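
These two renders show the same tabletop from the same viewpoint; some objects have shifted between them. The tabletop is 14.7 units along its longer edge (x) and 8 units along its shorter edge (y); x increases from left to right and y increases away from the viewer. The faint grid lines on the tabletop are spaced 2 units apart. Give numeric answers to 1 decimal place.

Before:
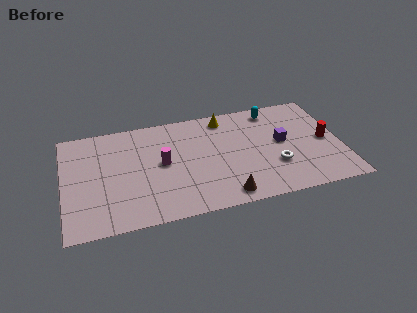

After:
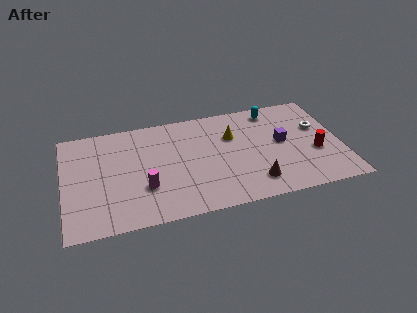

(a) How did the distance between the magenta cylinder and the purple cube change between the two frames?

+1.2

Before: roughly 6.4 units apart; after: 7.6. That's 1.2 units further apart.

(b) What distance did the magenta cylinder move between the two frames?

1.9

The magenta cylinder was near (5.2, 4.2) before and (4.2, 2.6) after, so it travelled √(1.0² + 1.6²) ≈ 1.9 units.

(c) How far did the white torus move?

3.5

The white torus moved from about (11.1, 2.6) to (13.6, 5.0), a distance of √(2.5² + 2.4²) ≈ 3.5.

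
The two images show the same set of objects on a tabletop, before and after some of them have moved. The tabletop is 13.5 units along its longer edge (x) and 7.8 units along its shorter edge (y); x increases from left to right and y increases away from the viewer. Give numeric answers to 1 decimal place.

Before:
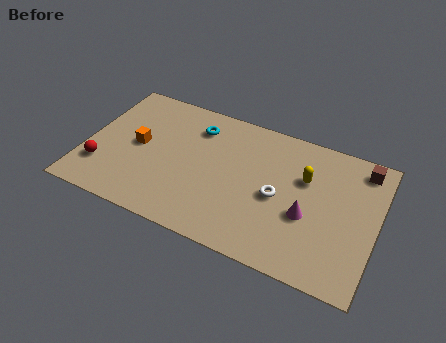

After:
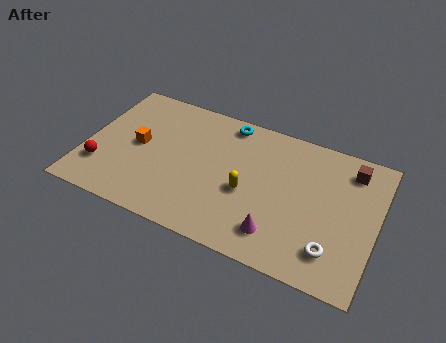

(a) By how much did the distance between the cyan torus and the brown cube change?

-1.9

The distance was about 7.7 in the first image and 5.8 in the second, so they moved 1.9 units closer together.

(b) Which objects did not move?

the red sphere and the orange cube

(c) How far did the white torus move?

3.3

The white torus moved from about (9.0, 3.6) to (11.7, 1.7), a distance of √(2.7² + 1.9²) ≈ 3.3.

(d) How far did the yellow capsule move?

3.1

The yellow capsule was near (10.1, 5.1) before and (7.6, 3.3) after, so it travelled √(2.5² + 1.8²) ≈ 3.1 units.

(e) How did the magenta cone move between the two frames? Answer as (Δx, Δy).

(-1.2, -1.5)

The magenta cone started near (10.4, 3.1) and ended near (9.2, 1.6).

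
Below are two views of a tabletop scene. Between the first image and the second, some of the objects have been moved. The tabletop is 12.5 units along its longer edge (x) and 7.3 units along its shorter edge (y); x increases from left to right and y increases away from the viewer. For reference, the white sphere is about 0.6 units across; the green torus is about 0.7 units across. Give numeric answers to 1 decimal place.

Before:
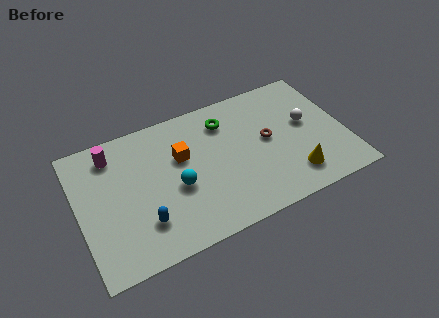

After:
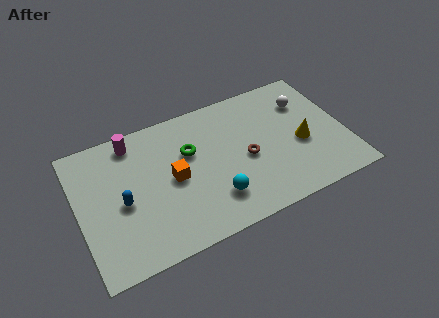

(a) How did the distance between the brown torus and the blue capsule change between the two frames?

-0.6

The distance was about 6.4 in the first image and 5.8 in the second, so they moved 0.6 units closer together.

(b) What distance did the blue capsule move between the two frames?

1.6

The blue capsule moved from about (2.8, 1.9) to (2.0, 3.3), a distance of √(0.8² + 1.4²) ≈ 1.6.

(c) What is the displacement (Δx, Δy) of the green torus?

(-1.8, -1.0)

The green torus was at about (7.1, 5.7) and moved to about (5.3, 4.7).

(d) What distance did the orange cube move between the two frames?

1.1

From (4.9, 4.6) to (4.4, 3.6), the orange cube covered √(0.5² + 1.0²) ≈ 1.1 units.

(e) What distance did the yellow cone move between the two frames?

1.7

The yellow cone was near (9.8, 1.5) before and (10.4, 3.1) after, so it travelled √(0.6² + 1.6²) ≈ 1.7 units.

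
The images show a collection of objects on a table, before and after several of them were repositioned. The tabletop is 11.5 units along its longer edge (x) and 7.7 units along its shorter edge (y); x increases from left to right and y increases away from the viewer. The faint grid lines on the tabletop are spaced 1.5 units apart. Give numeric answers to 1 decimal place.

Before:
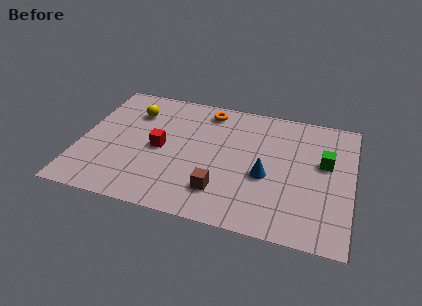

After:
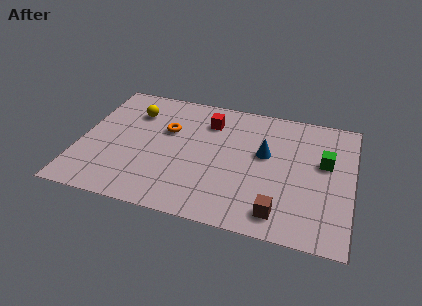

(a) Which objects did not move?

the green cube and the yellow sphere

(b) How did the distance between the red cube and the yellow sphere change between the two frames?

+0.8

The distance was about 2.4 in the first image and 3.2 in the second, so they moved 0.8 units further apart.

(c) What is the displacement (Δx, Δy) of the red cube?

(1.9, 2.2)

The red cube started near (3.4, 3.7) and ended near (5.3, 5.9).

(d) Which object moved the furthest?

the red cube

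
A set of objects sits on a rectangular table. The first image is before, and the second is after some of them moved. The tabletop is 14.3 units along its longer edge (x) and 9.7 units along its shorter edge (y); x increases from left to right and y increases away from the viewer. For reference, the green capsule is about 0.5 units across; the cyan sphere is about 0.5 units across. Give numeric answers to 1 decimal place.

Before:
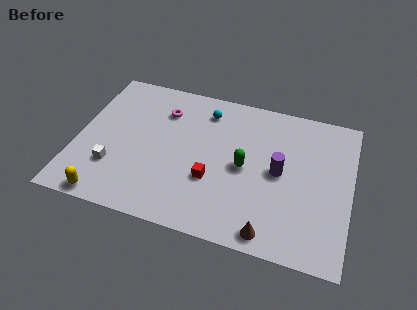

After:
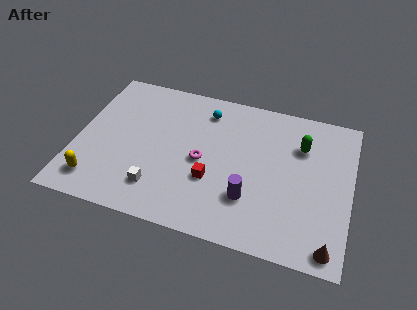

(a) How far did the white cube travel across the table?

2.5

From (2.1, 2.8) to (4.5, 2.1), the white cube covered √(2.4² + 0.7²) ≈ 2.5 units.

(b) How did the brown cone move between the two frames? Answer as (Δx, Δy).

(3.0, 0.0)

The brown cone was at about (10.4, 1.0) and moved to about (13.4, 1.0).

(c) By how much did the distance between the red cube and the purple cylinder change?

-1.6

The distance was about 3.7 in the first image and 2.1 in the second, so they moved 1.6 units closer together.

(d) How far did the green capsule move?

3.6

The green capsule moved from about (8.8, 4.7) to (11.6, 6.9), a distance of √(2.8² + 2.2²) ≈ 3.6.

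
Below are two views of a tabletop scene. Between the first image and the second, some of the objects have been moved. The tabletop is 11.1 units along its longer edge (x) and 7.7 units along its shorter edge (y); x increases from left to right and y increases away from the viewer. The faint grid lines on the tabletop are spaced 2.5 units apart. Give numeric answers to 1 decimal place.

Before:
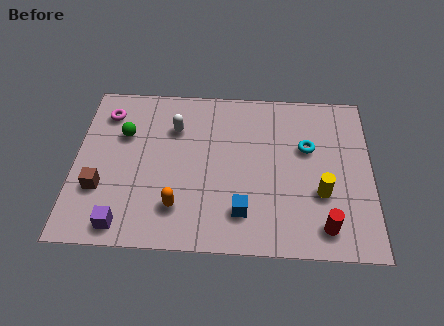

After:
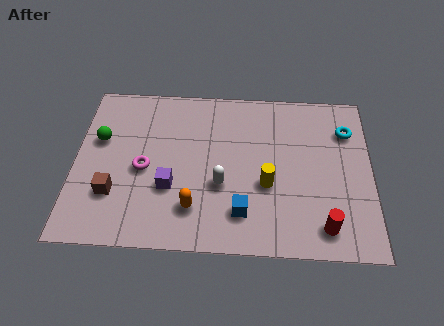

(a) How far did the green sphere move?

0.9

From (1.8, 5.1) to (0.9, 4.8), the green sphere covered √(0.9² + 0.3²) ≈ 0.9 units.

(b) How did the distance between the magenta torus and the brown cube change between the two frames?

-2.0

The distance was about 3.6 in the first image and 1.6 in the second, so they moved 2.0 units closer together.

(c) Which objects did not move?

the red cylinder and the blue cube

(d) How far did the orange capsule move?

0.6

From (3.9, 1.8) to (4.5, 1.8), the orange capsule covered √(0.6² + 0.0²) ≈ 0.6 units.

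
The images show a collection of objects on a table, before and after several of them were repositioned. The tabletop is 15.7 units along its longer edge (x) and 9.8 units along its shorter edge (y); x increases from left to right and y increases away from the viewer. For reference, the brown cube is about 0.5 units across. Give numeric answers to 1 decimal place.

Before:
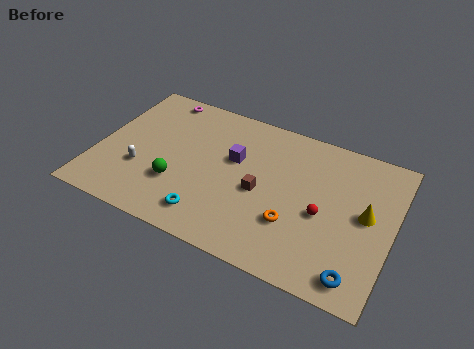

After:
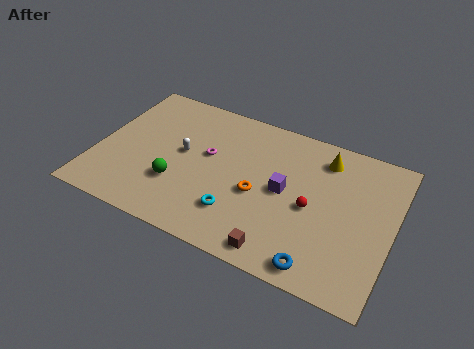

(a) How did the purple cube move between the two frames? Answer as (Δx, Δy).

(2.8, -1.0)

The purple cube started near (7.2, 6.0) and ended near (10.0, 5.0).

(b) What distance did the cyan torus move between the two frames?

1.6

The cyan torus moved from about (6.4, 1.7) to (7.8, 2.5), a distance of √(1.4² + 0.8²) ≈ 1.6.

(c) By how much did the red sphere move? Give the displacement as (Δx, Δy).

(-0.6, 0.2)

The red sphere was at about (12.1, 4.3) and moved to about (11.5, 4.5).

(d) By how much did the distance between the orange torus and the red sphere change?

+1.0

The distance was about 1.8 in the first image and 2.8 in the second, so they moved 1.0 units further apart.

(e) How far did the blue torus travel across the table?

1.9

The blue torus was near (14.2, 1.3) before and (12.3, 1.1) after, so it travelled √(1.9² + 0.2²) ≈ 1.9 units.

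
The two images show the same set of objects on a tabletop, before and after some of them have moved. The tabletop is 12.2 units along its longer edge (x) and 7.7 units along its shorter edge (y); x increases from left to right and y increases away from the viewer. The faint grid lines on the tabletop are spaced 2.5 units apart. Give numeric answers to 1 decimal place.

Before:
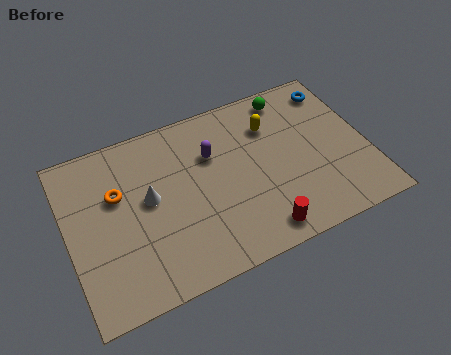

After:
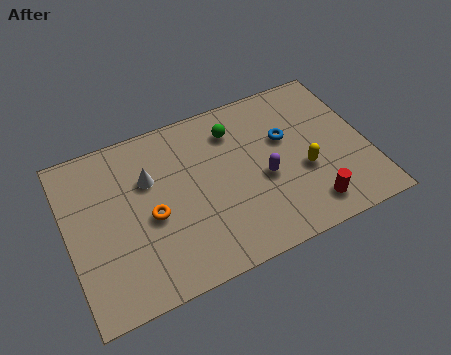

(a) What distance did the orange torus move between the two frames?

1.9

The orange torus was near (2.1, 4.9) before and (3.3, 3.4) after, so it travelled √(1.2² + 1.5²) ≈ 1.9 units.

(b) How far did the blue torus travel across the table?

2.8

From (11.3, 6.4) to (9.0, 4.8), the blue torus covered √(2.3² + 1.6²) ≈ 2.8 units.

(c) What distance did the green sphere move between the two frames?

2.5

From (9.4, 6.7) to (7.0, 6.0), the green sphere covered √(2.4² + 0.7²) ≈ 2.5 units.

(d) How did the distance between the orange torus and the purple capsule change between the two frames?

+0.7

The distance was about 3.9 in the first image and 4.6 in the second, so they moved 0.7 units further apart.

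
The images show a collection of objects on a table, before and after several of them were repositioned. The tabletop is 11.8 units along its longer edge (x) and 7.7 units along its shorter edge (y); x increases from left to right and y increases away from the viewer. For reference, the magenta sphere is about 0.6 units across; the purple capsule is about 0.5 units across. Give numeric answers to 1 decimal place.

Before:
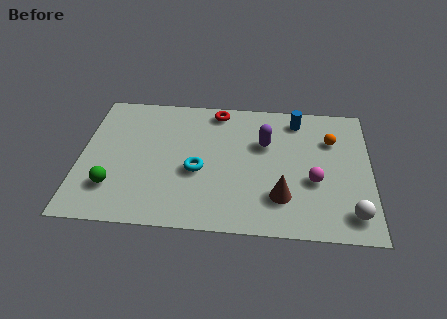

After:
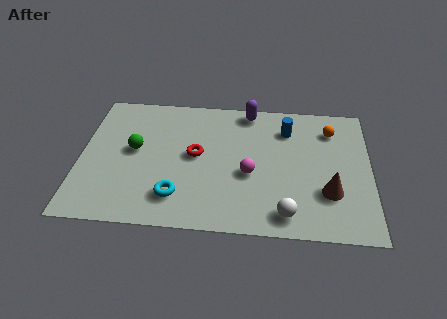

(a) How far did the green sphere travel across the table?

2.3

From (1.4, 2.0) to (2.2, 4.2), the green sphere covered √(0.8² + 2.2²) ≈ 2.3 units.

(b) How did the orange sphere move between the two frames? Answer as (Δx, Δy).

(0.0, 0.6)

The orange sphere was at about (10.2, 5.4) and moved to about (10.2, 6.0).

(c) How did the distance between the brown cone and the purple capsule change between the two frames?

+2.5

They were about 3.1 units apart before and 5.6 after — 2.5 units further apart.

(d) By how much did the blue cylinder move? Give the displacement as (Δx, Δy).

(-0.4, -0.6)

The blue cylinder was at about (8.8, 6.5) and moved to about (8.4, 5.9).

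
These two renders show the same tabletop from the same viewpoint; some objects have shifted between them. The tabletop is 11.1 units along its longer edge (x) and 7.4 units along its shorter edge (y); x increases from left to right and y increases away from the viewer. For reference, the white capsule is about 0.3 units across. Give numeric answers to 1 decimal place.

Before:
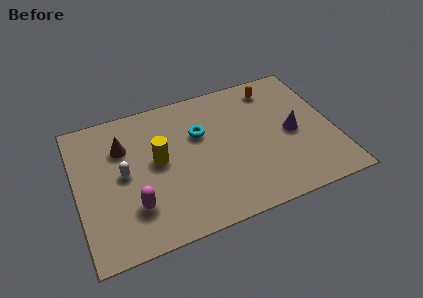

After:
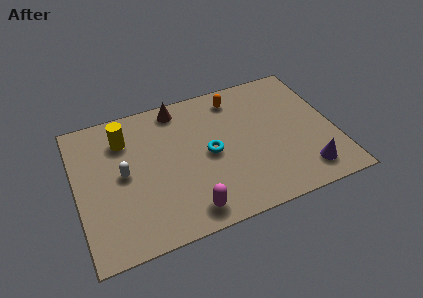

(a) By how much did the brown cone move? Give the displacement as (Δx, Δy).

(2.5, 1.3)

From the two frames, the brown cone sits at roughly (2.1, 5.2) before and (4.6, 6.5) after.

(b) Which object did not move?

the white capsule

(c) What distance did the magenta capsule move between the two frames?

2.4

The magenta capsule was near (2.3, 2.0) before and (4.5, 1.0) after, so it travelled √(2.2² + 1.0²) ≈ 2.4 units.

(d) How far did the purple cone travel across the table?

2.2

The purple cone moved from about (9.3, 3.5) to (9.6, 1.3), a distance of √(0.3² + 2.2²) ≈ 2.2.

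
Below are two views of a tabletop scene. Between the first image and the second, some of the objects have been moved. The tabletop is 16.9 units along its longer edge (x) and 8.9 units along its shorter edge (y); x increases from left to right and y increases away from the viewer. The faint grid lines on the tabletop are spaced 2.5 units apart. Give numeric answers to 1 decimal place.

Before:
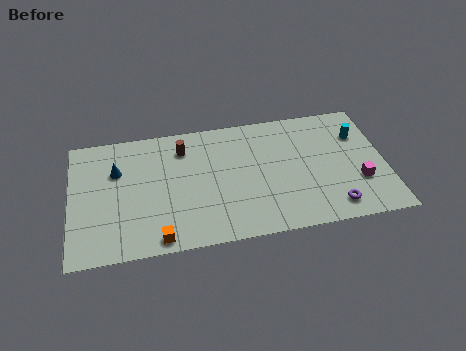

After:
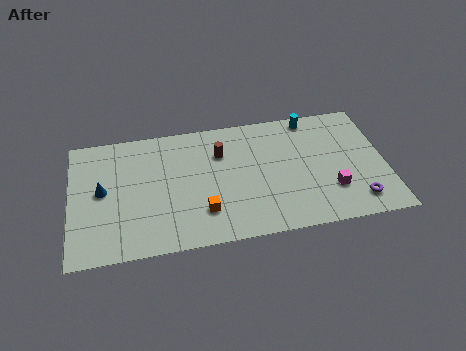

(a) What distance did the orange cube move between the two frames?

2.8

From (4.6, 0.9) to (7.0, 2.3), the orange cube covered √(2.4² + 1.4²) ≈ 2.8 units.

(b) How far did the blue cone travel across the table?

1.5

From (2.5, 6.0) to (1.7, 4.7), the blue cone covered √(0.8² + 1.3²) ≈ 1.5 units.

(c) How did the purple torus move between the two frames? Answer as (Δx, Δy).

(1.3, 0.2)

The purple torus was at about (13.9, 1.4) and moved to about (15.2, 1.6).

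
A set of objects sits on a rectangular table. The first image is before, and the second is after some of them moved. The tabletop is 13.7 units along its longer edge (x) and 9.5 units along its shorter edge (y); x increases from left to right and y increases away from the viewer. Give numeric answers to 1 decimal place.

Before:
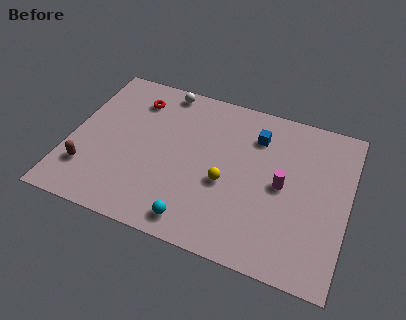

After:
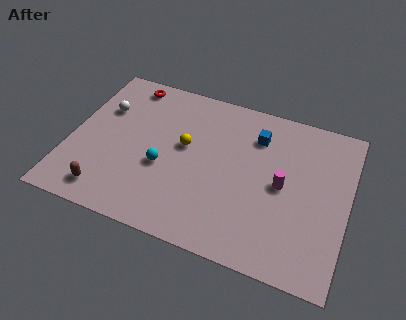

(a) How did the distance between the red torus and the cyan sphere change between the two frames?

-2.2

They were about 7.3 units apart before and 5.1 after — 2.2 units closer together.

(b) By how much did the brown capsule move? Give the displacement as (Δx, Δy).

(1.1, -1.0)

The brown capsule started near (1.1, 2.4) and ended near (2.2, 1.4).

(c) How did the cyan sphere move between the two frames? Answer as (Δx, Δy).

(-1.9, 2.6)

From the two frames, the cyan sphere sits at roughly (6.6, 1.2) before and (4.7, 3.8) after.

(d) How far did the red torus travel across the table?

1.0

From (2.9, 7.5) to (2.4, 8.4), the red torus covered √(0.5² + 0.9²) ≈ 1.0 units.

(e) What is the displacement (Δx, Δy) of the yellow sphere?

(-2.2, 1.5)

The yellow sphere was at about (7.8, 3.9) and moved to about (5.6, 5.4).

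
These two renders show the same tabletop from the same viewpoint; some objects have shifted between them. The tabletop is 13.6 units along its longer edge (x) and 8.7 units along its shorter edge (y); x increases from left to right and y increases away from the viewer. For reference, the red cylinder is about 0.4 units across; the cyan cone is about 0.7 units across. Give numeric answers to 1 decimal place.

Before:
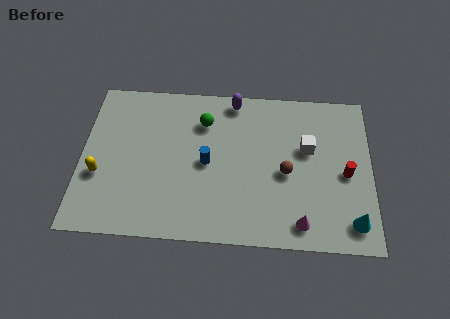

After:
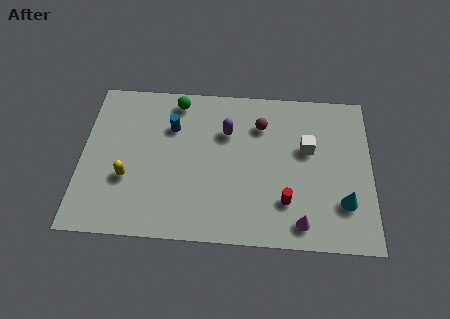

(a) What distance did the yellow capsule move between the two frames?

1.3

From (0.9, 3.2) to (2.2, 3.1), the yellow capsule covered √(1.3² + 0.1²) ≈ 1.3 units.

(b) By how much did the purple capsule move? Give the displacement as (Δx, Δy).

(-0.3, -1.8)

From the two frames, the purple capsule sits at roughly (7.1, 7.8) before and (6.8, 6.0) after.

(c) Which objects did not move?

the white cube and the magenta cone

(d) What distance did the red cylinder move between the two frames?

3.3

From (12.4, 4.0) to (9.6, 2.3), the red cylinder covered √(2.8² + 1.7²) ≈ 3.3 units.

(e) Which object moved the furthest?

the red cylinder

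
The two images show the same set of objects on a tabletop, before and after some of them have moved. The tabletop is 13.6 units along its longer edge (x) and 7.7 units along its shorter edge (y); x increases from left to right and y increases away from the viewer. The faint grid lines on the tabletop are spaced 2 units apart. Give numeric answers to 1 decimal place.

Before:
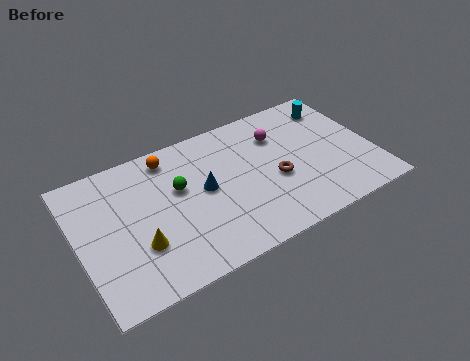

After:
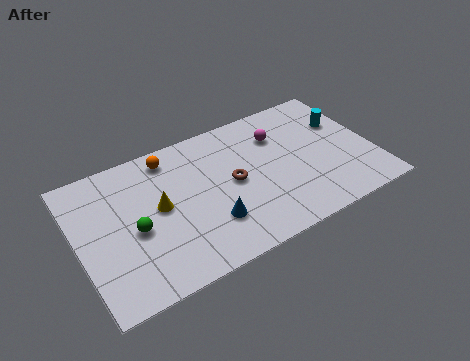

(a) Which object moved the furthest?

the green sphere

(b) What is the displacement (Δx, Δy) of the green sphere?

(-2.2, -1.3)

The green sphere was at about (4.7, 4.7) and moved to about (2.5, 3.4).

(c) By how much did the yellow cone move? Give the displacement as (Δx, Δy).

(1.1, 1.6)

The yellow cone was at about (2.6, 2.5) and moved to about (3.7, 4.1).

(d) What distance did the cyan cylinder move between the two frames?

1.1

From (12.3, 6.2) to (12.5, 5.1), the cyan cylinder covered √(0.2² + 1.1²) ≈ 1.1 units.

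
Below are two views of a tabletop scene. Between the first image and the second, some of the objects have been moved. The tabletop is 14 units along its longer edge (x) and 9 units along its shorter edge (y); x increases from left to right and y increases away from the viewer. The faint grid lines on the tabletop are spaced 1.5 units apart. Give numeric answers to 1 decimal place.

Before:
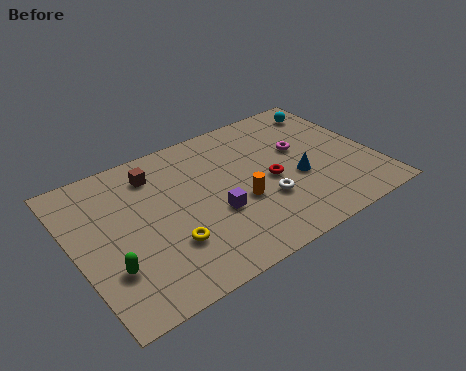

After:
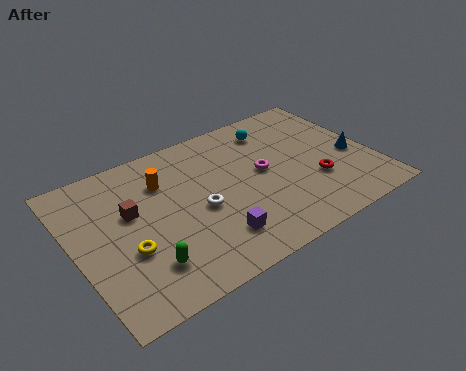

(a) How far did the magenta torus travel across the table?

2.0

The magenta torus was near (10.8, 5.4) before and (8.9, 4.8) after, so it travelled √(1.9² + 0.6²) ≈ 2.0 units.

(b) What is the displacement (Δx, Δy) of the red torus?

(2.0, -1.1)

From the two frames, the red torus sits at roughly (9.1, 4.1) before and (11.1, 3.0) after.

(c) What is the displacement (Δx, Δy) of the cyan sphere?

(-2.8, -0.2)

The cyan sphere started near (12.7, 7.5) and ended near (9.9, 7.3).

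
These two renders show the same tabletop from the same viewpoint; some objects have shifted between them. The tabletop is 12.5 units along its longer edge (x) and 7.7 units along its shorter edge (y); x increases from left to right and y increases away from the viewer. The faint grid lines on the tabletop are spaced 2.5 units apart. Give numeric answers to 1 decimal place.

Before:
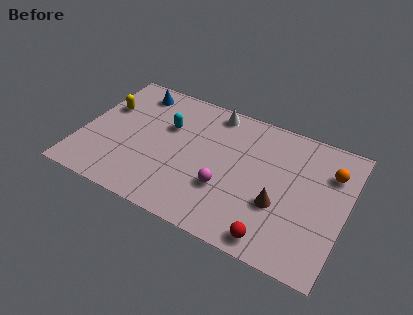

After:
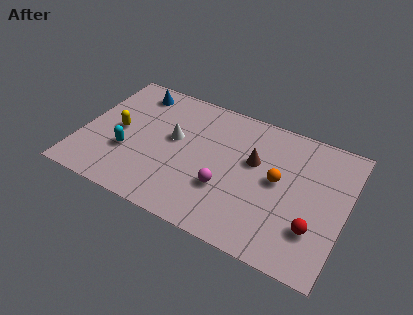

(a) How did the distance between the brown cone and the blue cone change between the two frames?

-2.0

The distance was about 8.3 in the first image and 6.3 in the second, so they moved 2.0 units closer together.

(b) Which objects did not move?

the blue cone and the magenta sphere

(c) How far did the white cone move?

2.9

From (5.9, 6.8) to (4.3, 4.4), the white cone covered √(1.6² + 2.4²) ≈ 2.9 units.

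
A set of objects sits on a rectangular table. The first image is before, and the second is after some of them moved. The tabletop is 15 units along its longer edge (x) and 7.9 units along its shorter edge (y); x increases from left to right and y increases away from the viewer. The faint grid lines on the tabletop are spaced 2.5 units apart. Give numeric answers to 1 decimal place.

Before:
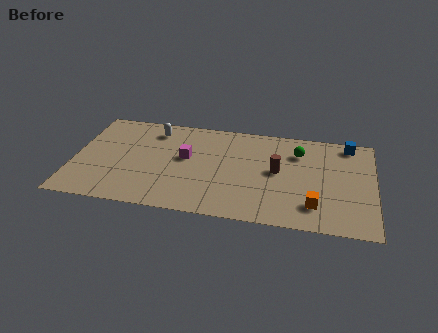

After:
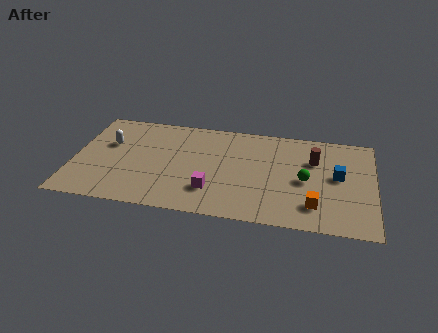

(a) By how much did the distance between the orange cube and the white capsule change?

+1.4

Before: roughly 9.5 units apart; after: 10.9. That's 1.4 units further apart.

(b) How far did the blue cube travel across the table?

2.7

The blue cube moved from about (13.7, 7.0) to (13.2, 4.3), a distance of √(0.5² + 2.7²) ≈ 2.7.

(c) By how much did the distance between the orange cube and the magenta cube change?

-1.9

They were about 7.0 units apart before and 5.1 after — 1.9 units closer together.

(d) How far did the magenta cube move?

2.8

From (5.6, 4.5) to (7.0, 2.1), the magenta cube covered √(1.4² + 2.4²) ≈ 2.8 units.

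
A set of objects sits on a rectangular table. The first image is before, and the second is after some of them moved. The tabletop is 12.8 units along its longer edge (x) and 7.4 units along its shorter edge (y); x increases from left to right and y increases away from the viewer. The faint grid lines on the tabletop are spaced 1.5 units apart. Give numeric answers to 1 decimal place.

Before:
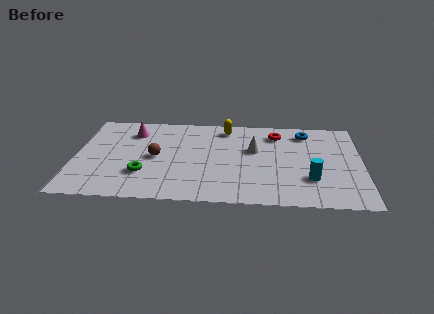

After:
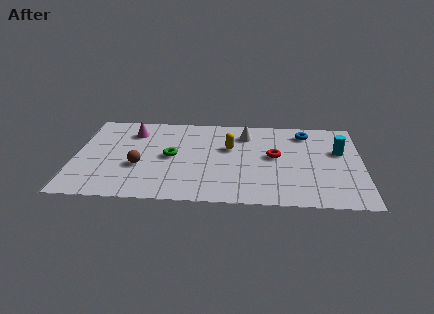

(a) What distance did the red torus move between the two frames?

1.9

The red torus was near (9.0, 5.9) before and (8.9, 4.0) after, so it travelled √(0.1² + 1.9²) ≈ 1.9 units.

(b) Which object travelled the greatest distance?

the cyan cylinder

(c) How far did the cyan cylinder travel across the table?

2.7

From (10.5, 2.2) to (11.8, 4.6), the cyan cylinder covered √(1.3² + 2.4²) ≈ 2.7 units.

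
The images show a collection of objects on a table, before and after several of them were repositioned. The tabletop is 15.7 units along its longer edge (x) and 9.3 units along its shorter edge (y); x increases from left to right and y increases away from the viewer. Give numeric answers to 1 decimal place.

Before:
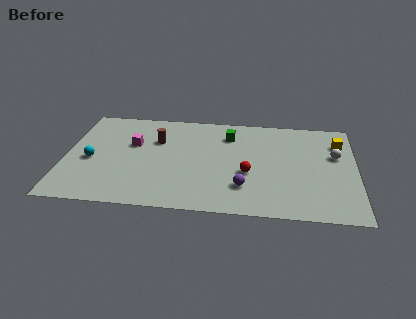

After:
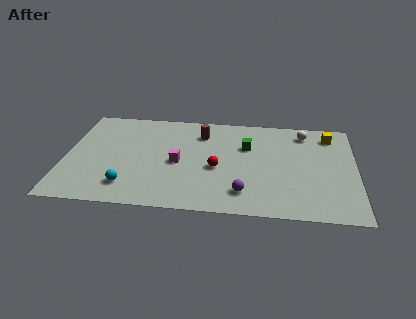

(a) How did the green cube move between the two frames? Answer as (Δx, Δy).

(1.0, -1.0)

From the two frames, the green cube sits at roughly (8.8, 7.2) before and (9.8, 6.2) after.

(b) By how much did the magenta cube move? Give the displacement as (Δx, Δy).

(2.5, -1.5)

The magenta cube started near (3.6, 5.8) and ended near (6.1, 4.3).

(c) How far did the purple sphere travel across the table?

0.5

The purple sphere was near (9.7, 2.4) before and (9.7, 1.9) after, so it travelled √(0.0² + 0.5²) ≈ 0.5 units.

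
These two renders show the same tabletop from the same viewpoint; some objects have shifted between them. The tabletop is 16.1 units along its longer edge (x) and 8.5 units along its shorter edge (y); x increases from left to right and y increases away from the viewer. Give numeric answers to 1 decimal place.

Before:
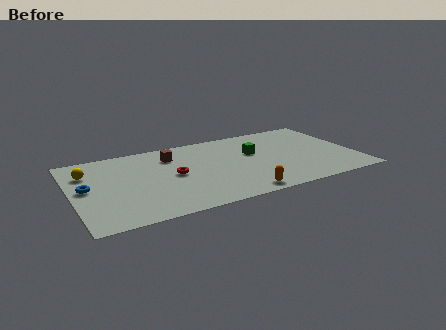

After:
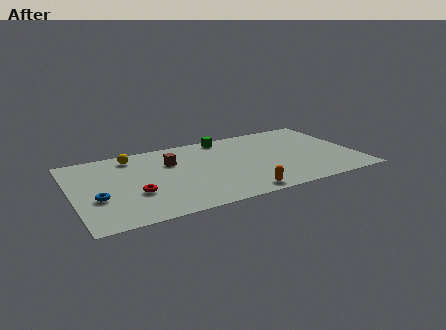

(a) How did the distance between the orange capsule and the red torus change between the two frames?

+1.3

They were about 4.8 units apart before and 6.1 after — 1.3 units further apart.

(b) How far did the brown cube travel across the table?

0.7

From (5.8, 6.5) to (5.7, 5.8), the brown cube covered √(0.1² + 0.7²) ≈ 0.7 units.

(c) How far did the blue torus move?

1.4

The blue torus was near (0.8, 4.5) before and (1.3, 3.2) after, so it travelled √(0.5² + 1.3²) ≈ 1.4 units.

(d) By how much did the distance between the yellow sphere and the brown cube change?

-2.3

Before: roughly 4.8 units apart; after: 2.5. That's 2.3 units closer together.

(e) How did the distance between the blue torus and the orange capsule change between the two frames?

-0.9

Before: roughly 9.0 units apart; after: 8.1. That's 0.9 units closer together.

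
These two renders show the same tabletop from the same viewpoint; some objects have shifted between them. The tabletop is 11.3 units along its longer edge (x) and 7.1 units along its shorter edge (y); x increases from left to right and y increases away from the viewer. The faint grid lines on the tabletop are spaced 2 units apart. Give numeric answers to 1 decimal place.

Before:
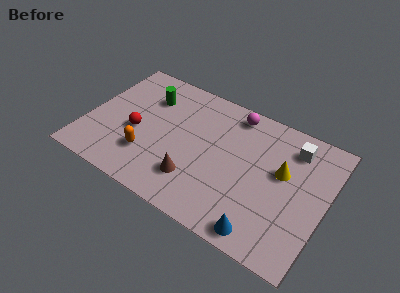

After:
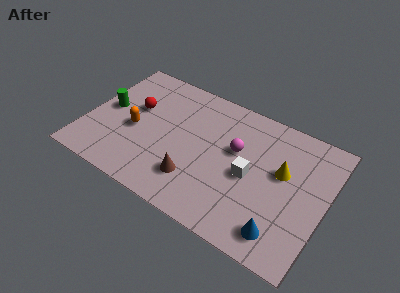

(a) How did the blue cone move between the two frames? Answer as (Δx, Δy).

(0.8, 0.4)

The blue cone was at about (8.8, 0.8) and moved to about (9.6, 1.2).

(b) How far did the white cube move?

2.9

The white cube was near (9.5, 5.7) before and (7.8, 3.3) after, so it travelled √(1.7² + 2.4²) ≈ 2.9 units.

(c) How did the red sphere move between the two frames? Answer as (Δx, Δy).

(-0.3, 1.3)

From the two frames, the red sphere sits at roughly (2.4, 3.0) before and (2.1, 4.3) after.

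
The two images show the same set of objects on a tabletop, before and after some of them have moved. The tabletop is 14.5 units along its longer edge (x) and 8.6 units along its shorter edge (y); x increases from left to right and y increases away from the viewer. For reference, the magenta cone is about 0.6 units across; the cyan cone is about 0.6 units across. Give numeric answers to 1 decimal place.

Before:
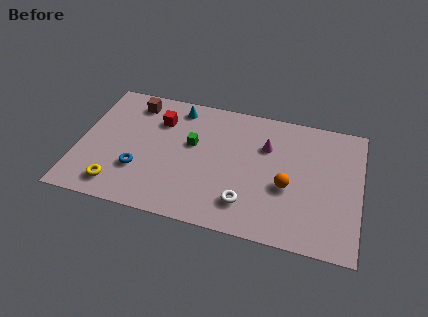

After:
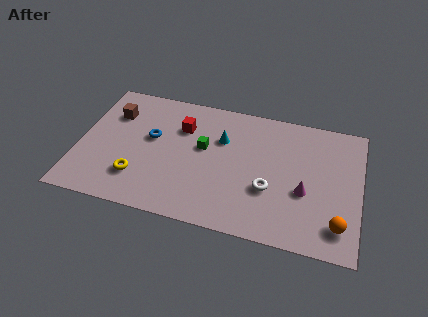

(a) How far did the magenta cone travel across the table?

3.3

The magenta cone moved from about (9.6, 5.9) to (11.7, 3.4), a distance of √(2.1² + 2.5²) ≈ 3.3.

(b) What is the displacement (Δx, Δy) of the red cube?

(1.2, -0.2)

From the two frames, the red cube sits at roughly (4.0, 6.3) before and (5.2, 6.1) after.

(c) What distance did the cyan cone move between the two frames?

2.9

The cyan cone was near (4.9, 7.4) before and (7.3, 5.8) after, so it travelled √(2.4² + 1.6²) ≈ 2.9 units.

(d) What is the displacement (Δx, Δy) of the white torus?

(1.1, 1.2)

The white torus started near (8.8, 1.9) and ended near (9.9, 3.1).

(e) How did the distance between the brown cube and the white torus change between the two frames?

+0.7

The distance was about 8.2 in the first image and 8.9 in the second, so they moved 0.7 units further apart.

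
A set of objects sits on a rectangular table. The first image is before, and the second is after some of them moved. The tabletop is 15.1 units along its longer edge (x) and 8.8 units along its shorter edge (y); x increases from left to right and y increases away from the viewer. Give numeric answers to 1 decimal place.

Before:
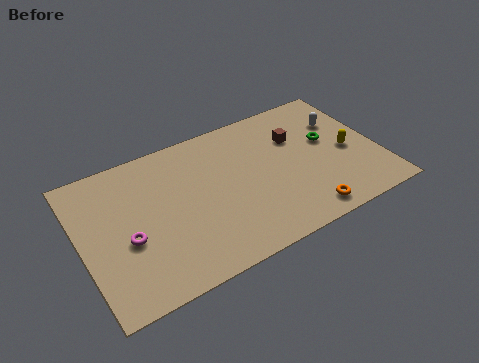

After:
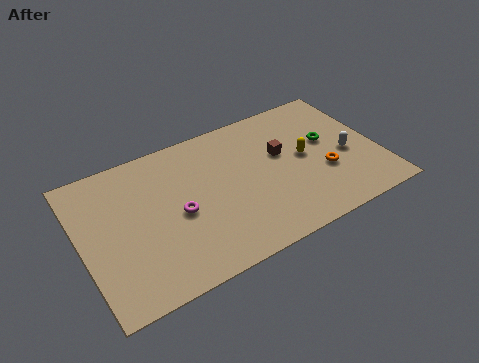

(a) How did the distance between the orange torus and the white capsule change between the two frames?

-4.3

The distance was about 5.7 in the first image and 1.4 in the second, so they moved 4.3 units closer together.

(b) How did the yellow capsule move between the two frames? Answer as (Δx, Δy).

(-2.2, 0.6)

The yellow capsule was at about (13.6, 4.0) and moved to about (11.4, 4.6).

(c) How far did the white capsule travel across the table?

2.3

From (13.6, 6.1) to (13.5, 3.8), the white capsule covered √(0.1² + 2.3²) ≈ 2.3 units.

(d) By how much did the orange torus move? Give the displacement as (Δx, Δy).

(1.4, 2.1)

The orange torus started near (10.8, 1.1) and ended near (12.2, 3.2).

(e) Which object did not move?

the green torus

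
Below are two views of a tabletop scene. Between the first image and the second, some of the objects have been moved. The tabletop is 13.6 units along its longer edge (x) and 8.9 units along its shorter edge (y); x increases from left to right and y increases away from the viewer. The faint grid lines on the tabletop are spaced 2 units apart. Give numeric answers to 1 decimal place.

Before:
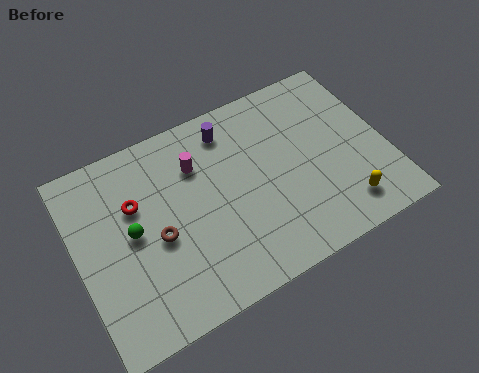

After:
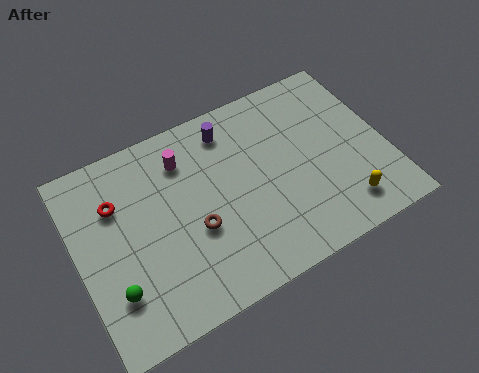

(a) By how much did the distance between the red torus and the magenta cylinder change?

+0.3

The distance was about 2.9 in the first image and 3.2 in the second, so they moved 0.3 units further apart.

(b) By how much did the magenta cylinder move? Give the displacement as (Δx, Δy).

(-0.5, 0.5)

The magenta cylinder started near (5.5, 6.4) and ended near (5.0, 6.9).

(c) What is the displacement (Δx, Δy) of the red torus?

(-0.8, 0.4)

From the two frames, the red torus sits at roughly (2.7, 5.8) before and (1.9, 6.2) after.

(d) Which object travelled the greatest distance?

the green sphere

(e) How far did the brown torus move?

1.6

The brown torus moved from about (3.4, 3.9) to (5.0, 3.5), a distance of √(1.6² + 0.4²) ≈ 1.6.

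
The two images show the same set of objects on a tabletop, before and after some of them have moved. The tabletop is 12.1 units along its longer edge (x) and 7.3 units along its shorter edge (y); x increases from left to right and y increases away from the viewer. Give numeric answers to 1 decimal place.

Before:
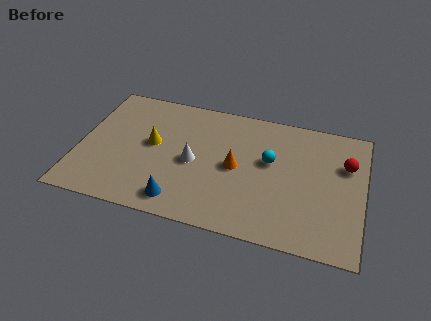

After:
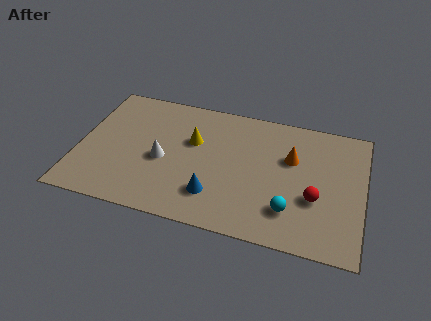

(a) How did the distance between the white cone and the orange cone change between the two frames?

+3.8

Before: roughly 1.8 units apart; after: 5.6. That's 3.8 units further apart.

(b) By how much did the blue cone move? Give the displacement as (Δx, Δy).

(1.4, 0.7)

The blue cone started near (4.5, 1.1) and ended near (5.9, 1.8).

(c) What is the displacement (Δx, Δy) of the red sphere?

(-1.2, -2.2)

The red sphere started near (11.3, 4.9) and ended near (10.1, 2.7).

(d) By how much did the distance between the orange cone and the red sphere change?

-2.5

They were about 4.8 units apart before and 2.3 after — 2.5 units closer together.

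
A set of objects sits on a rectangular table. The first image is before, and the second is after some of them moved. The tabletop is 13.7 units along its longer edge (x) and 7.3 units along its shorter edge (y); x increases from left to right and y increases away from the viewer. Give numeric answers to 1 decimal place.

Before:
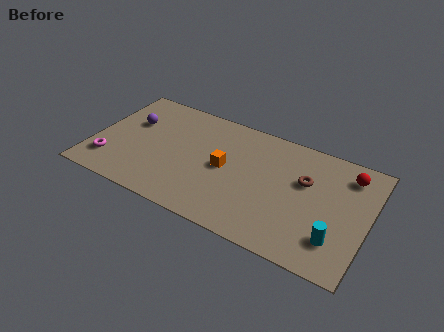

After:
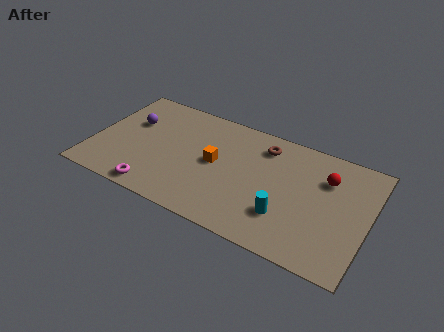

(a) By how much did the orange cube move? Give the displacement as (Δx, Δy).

(-0.5, 0.1)

The orange cube started near (6.6, 3.7) and ended near (6.1, 3.8).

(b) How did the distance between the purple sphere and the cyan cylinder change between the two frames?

-2.5

They were about 11.0 units apart before and 8.5 after — 2.5 units closer together.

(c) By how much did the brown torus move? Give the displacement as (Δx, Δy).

(-2.2, 1.3)

From the two frames, the brown torus sits at roughly (10.5, 4.6) before and (8.3, 5.9) after.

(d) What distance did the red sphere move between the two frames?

1.2

The red sphere was near (12.5, 5.9) before and (11.5, 5.2) after, so it travelled √(1.0² + 0.7²) ≈ 1.2 units.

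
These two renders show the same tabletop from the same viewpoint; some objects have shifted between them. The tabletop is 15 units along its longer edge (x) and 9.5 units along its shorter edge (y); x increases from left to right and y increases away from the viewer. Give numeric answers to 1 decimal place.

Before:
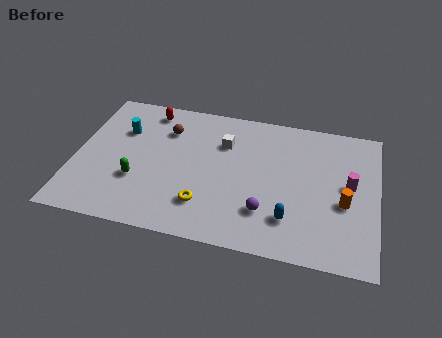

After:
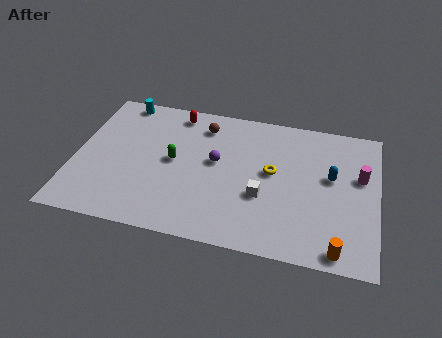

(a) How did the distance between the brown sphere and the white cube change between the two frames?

+2.4

The distance was about 2.9 in the first image and 5.3 in the second, so they moved 2.4 units further apart.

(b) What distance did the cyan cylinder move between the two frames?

2.1

The cyan cylinder was near (2.2, 6.5) before and (2.0, 8.6) after, so it travelled √(0.2² + 2.1²) ≈ 2.1 units.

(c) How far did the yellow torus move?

4.3

From (6.6, 2.3) to (9.8, 5.2), the yellow torus covered √(3.2² + 2.9²) ≈ 4.3 units.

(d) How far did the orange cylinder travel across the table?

3.0

The orange cylinder was near (13.4, 3.9) before and (13.2, 0.9) after, so it travelled √(0.2² + 3.0²) ≈ 3.0 units.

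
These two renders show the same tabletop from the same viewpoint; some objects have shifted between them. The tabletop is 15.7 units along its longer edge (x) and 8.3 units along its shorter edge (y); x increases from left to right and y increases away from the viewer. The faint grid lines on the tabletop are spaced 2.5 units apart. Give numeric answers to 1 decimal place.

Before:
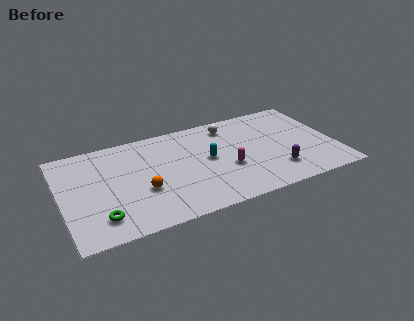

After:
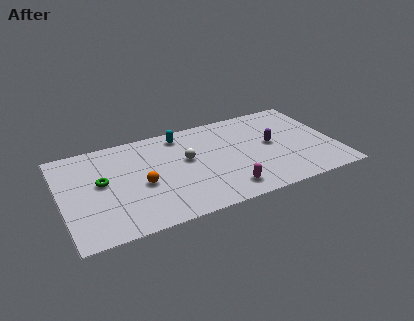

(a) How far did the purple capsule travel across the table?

2.4

The purple capsule moved from about (12.1, 2.0) to (12.1, 4.4), a distance of √(0.0² + 2.4²) ≈ 2.4.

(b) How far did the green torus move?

2.9

From (2.0, 1.7) to (2.3, 4.6), the green torus covered √(0.3² + 2.9²) ≈ 2.9 units.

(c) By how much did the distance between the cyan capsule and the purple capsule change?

+1.3

They were about 4.4 units apart before and 5.7 after — 1.3 units further apart.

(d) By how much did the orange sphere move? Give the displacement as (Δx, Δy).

(0.0, 0.5)

The orange sphere was at about (4.5, 3.1) and moved to about (4.5, 3.6).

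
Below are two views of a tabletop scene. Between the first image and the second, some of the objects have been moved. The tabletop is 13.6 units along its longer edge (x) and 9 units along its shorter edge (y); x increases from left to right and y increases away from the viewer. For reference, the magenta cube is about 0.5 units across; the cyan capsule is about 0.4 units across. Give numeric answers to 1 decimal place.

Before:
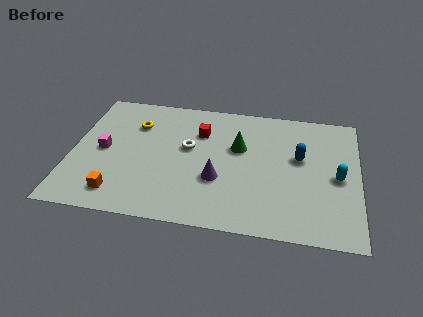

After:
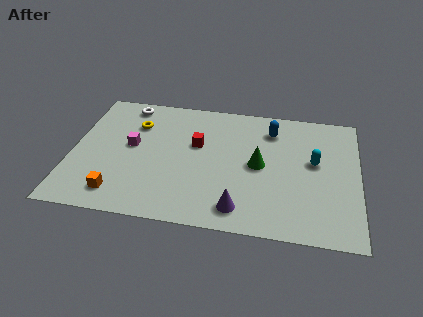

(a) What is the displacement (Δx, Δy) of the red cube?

(-0.1, -0.9)

The red cube was at about (6.0, 6.4) and moved to about (5.9, 5.5).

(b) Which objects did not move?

the yellow torus and the orange cube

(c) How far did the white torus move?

4.1

From (5.5, 5.2) to (2.4, 7.9), the white torus covered √(3.1² + 2.7²) ≈ 4.1 units.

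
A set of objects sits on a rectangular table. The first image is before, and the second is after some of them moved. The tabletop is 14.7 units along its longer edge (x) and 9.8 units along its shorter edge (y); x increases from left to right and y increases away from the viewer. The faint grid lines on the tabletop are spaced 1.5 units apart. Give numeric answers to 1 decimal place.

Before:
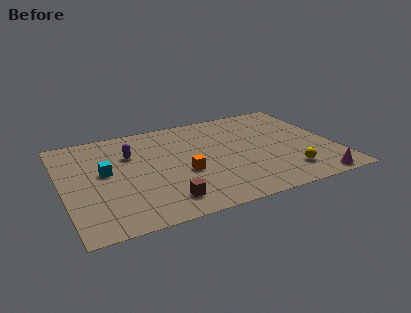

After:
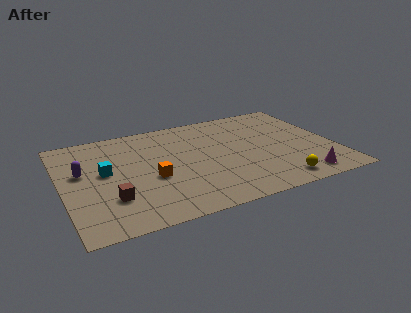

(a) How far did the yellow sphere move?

0.9

The yellow sphere was near (11.8, 2.0) before and (11.2, 1.3) after, so it travelled √(0.6² + 0.7²) ≈ 0.9 units.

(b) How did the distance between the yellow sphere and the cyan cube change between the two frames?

-0.3

Before: roughly 10.1 units apart; after: 9.8. That's 0.3 units closer together.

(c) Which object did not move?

the cyan cube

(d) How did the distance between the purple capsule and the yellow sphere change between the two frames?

+1.8

They were about 9.3 units apart before and 11.1 after — 1.8 units further apart.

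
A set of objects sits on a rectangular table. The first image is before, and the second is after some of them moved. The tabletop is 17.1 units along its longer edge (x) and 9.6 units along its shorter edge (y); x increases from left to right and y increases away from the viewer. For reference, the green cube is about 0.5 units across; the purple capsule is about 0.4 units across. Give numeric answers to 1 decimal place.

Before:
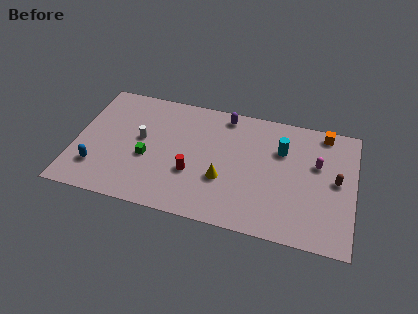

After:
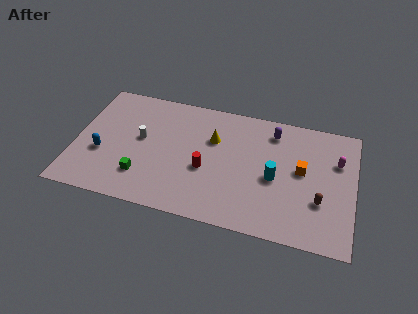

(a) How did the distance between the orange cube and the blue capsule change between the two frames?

-2.6

They were about 14.9 units apart before and 12.3 after — 2.6 units closer together.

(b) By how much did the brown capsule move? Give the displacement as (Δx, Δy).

(-0.9, -1.8)

From the two frames, the brown capsule sits at roughly (16.0, 5.0) before and (15.1, 3.2) after.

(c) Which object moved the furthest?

the orange cube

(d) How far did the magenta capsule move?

1.3

From (14.8, 6.0) to (16.0, 6.5), the magenta capsule covered √(1.2² + 0.5²) ≈ 1.3 units.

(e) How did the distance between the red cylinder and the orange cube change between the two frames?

-3.4

They were about 9.4 units apart before and 6.0 after — 3.4 units closer together.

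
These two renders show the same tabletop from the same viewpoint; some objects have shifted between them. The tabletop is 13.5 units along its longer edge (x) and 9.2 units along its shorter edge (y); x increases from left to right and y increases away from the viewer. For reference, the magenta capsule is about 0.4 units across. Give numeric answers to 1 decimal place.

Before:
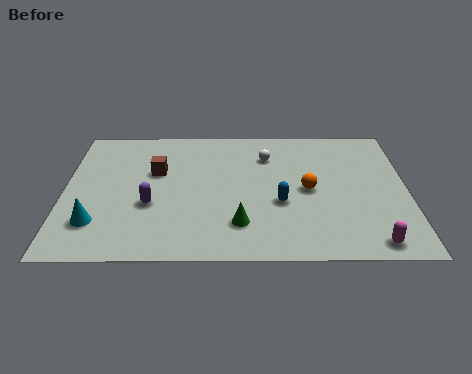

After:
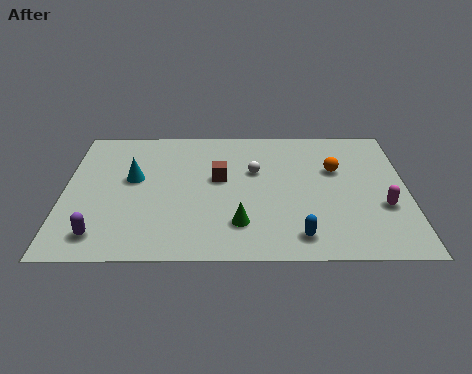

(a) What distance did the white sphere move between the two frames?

1.2

The white sphere was near (8.0, 6.9) before and (7.5, 5.8) after, so it travelled √(0.5² + 1.1²) ≈ 1.2 units.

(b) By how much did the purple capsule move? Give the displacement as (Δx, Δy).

(-1.9, -2.0)

The purple capsule started near (3.4, 3.5) and ended near (1.5, 1.5).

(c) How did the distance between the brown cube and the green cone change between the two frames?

-1.7

The distance was about 4.9 in the first image and 3.2 in the second, so they moved 1.7 units closer together.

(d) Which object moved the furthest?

the cyan cone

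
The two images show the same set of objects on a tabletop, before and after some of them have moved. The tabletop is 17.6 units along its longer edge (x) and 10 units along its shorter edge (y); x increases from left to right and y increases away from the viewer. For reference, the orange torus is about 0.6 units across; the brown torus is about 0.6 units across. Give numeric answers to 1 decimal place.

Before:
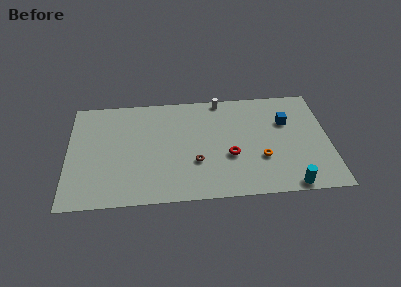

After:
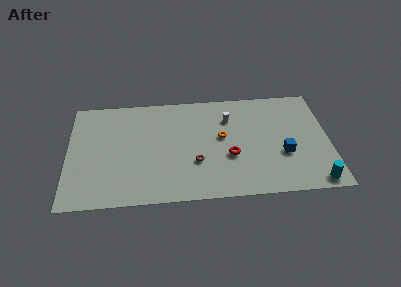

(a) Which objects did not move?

the brown torus and the red torus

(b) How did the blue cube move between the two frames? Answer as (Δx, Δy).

(-0.3, -3.0)

The blue cube started near (14.8, 6.7) and ended near (14.5, 3.7).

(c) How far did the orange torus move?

3.4

The orange torus moved from about (13.0, 3.4) to (10.4, 5.6), a distance of √(2.6² + 2.2²) ≈ 3.4.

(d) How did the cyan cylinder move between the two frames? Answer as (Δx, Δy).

(1.7, 0.2)

From the two frames, the cyan cylinder sits at roughly (14.8, 0.8) before and (16.5, 1.0) after.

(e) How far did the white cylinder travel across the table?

2.0

The white cylinder was near (10.4, 9.2) before and (10.9, 7.3) after, so it travelled √(0.5² + 1.9²) ≈ 2.0 units.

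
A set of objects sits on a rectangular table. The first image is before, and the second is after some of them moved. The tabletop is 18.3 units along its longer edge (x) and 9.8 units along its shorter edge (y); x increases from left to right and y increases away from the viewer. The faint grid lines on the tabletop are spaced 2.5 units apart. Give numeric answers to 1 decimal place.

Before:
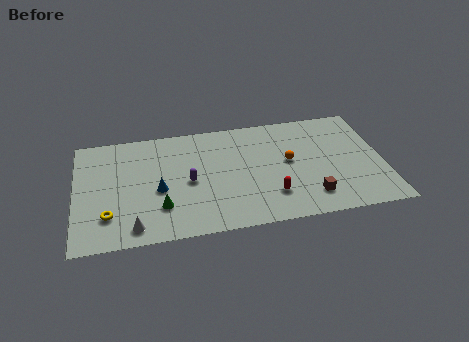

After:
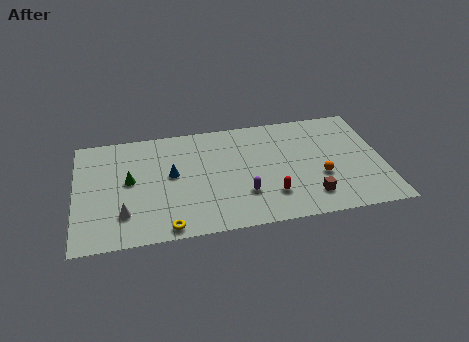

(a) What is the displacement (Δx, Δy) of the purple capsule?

(3.2, -1.7)

The purple capsule started near (6.7, 4.6) and ended near (9.9, 2.9).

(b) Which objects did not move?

the brown cube and the red capsule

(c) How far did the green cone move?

3.2

The green cone was near (5.0, 2.7) before and (3.2, 5.3) after, so it travelled √(1.8² + 2.6²) ≈ 3.2 units.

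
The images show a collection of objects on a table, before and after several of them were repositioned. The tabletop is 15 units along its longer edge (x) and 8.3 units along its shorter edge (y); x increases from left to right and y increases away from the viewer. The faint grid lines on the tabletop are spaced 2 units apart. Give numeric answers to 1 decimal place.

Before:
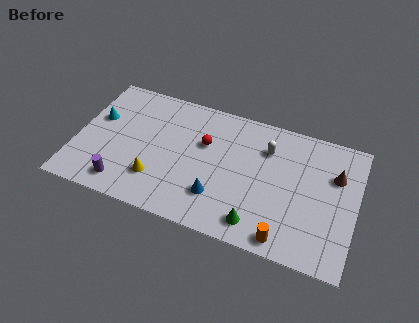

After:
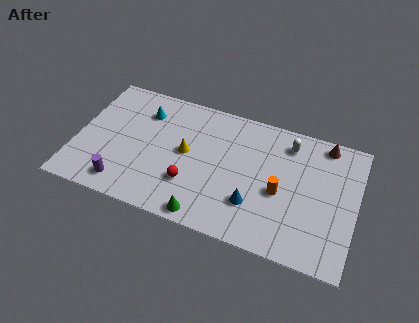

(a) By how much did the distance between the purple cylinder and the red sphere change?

-2.0

Before: roughly 5.7 units apart; after: 3.7. That's 2.0 units closer together.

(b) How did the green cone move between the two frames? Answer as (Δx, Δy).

(-2.7, -0.5)

From the two frames, the green cone sits at roughly (10.0, 1.3) before and (7.3, 0.8) after.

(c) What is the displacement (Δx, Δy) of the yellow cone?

(1.4, 2.2)

The yellow cone was at about (4.5, 2.2) and moved to about (5.9, 4.4).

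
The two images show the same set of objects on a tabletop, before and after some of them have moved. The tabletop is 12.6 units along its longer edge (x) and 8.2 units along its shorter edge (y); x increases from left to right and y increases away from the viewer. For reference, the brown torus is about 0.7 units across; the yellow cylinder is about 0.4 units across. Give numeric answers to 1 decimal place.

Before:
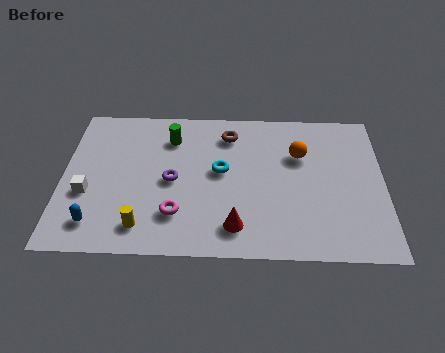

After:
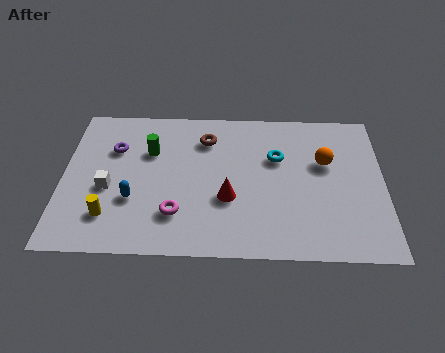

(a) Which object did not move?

the magenta torus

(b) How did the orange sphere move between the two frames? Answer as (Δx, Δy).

(1.0, -0.4)

The orange sphere started near (9.3, 5.5) and ended near (10.3, 5.1).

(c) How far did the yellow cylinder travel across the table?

1.4

From (3.2, 1.4) to (1.9, 1.9), the yellow cylinder covered √(1.3² + 0.5²) ≈ 1.4 units.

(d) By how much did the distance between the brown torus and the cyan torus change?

+0.9

Before: roughly 2.1 units apart; after: 3.0. That's 0.9 units further apart.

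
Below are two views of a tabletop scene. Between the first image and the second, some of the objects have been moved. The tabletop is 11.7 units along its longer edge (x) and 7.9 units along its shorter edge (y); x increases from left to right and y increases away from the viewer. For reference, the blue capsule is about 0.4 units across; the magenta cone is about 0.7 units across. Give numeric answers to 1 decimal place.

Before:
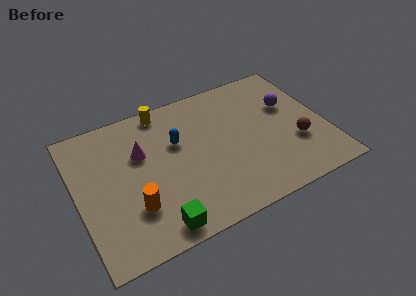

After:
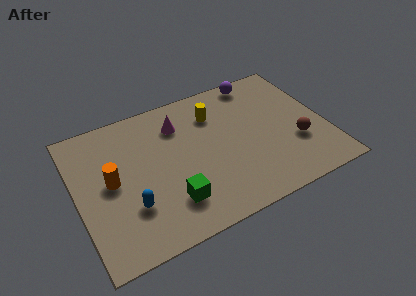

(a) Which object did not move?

the brown sphere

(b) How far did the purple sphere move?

2.4

The purple sphere was near (10.2, 5.0) before and (9.0, 7.1) after, so it travelled √(1.2² + 2.1²) ≈ 2.4 units.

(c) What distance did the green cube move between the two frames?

1.3

The green cube moved from about (3.3, 0.9) to (4.1, 1.9), a distance of √(0.8² + 1.0²) ≈ 1.3.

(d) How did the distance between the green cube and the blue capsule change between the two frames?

-2.5

They were about 4.4 units apart before and 1.9 after — 2.5 units closer together.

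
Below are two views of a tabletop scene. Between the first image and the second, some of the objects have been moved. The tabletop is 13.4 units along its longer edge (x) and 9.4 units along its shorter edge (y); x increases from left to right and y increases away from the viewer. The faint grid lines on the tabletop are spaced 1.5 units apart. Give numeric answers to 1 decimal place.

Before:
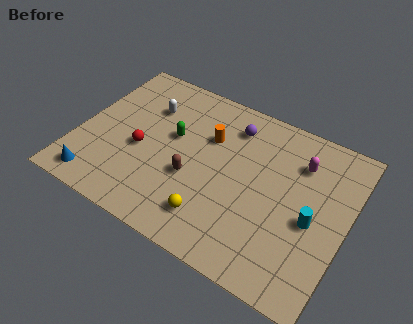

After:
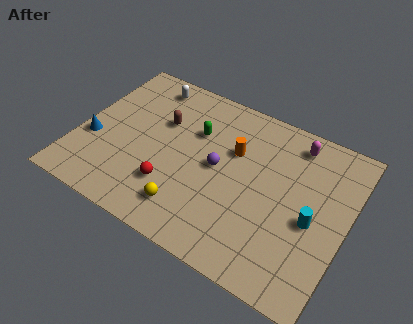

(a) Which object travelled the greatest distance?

the brown capsule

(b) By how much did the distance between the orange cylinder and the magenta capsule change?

-1.2

They were about 4.6 units apart before and 3.4 after — 1.2 units closer together.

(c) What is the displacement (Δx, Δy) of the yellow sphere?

(-1.2, -0.1)

From the two frames, the yellow sphere sits at roughly (7.2, 1.9) before and (6.0, 1.8) after.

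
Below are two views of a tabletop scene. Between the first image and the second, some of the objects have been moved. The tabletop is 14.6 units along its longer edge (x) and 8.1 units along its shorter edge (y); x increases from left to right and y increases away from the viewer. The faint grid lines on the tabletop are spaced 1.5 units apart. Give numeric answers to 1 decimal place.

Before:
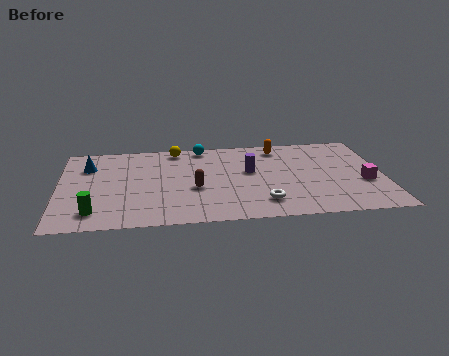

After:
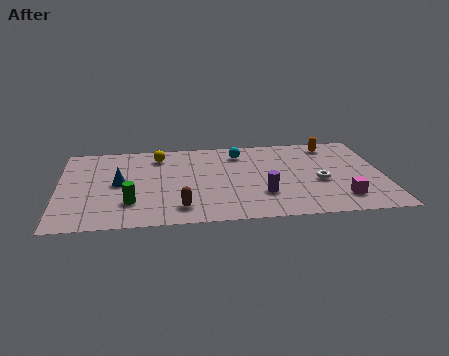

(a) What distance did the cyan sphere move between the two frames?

1.9

From (6.5, 7.3) to (8.2, 6.5), the cyan sphere covered √(1.7² + 0.8²) ≈ 1.9 units.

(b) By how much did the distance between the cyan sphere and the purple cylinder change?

+0.9

The distance was about 3.3 in the first image and 4.2 in the second, so they moved 0.9 units further apart.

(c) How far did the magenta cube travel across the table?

1.8

The magenta cube was near (13.7, 3.1) before and (12.6, 1.7) after, so it travelled √(1.1² + 1.4²) ≈ 1.8 units.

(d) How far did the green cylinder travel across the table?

1.7

From (1.6, 1.5) to (3.2, 2.2), the green cylinder covered √(1.6² + 0.7²) ≈ 1.7 units.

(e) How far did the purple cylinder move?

2.4

The purple cylinder was near (8.6, 4.7) before and (9.1, 2.4) after, so it travelled √(0.5² + 2.3²) ≈ 2.4 units.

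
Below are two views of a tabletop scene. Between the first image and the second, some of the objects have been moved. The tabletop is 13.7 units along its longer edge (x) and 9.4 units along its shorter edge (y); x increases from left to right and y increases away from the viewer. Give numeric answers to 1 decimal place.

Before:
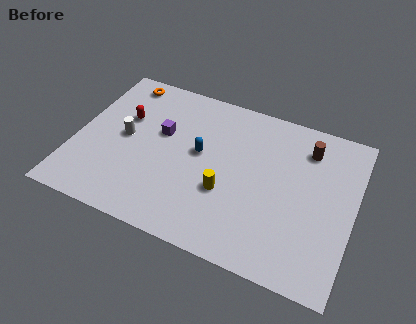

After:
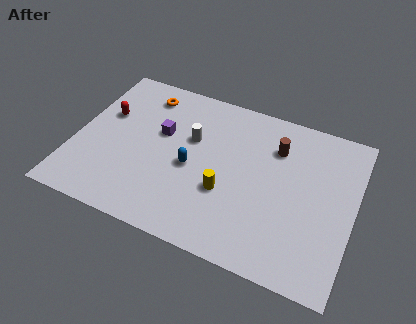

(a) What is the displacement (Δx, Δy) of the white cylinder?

(3.2, 1.1)

The white cylinder started near (2.4, 4.8) and ended near (5.6, 5.9).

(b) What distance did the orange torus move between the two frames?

1.3

The orange torus was near (1.8, 8.3) before and (3.0, 7.8) after, so it travelled √(1.2² + 0.5²) ≈ 1.3 units.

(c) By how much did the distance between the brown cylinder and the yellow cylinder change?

-1.3

They were about 5.4 units apart before and 4.1 after — 1.3 units closer together.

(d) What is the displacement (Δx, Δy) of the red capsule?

(-0.9, -0.1)

The red capsule was at about (2.2, 6.0) and moved to about (1.3, 5.9).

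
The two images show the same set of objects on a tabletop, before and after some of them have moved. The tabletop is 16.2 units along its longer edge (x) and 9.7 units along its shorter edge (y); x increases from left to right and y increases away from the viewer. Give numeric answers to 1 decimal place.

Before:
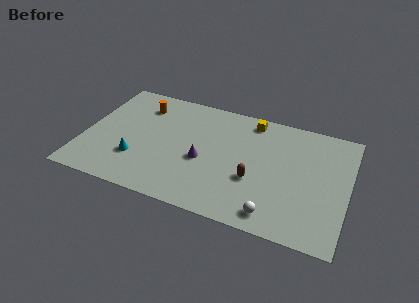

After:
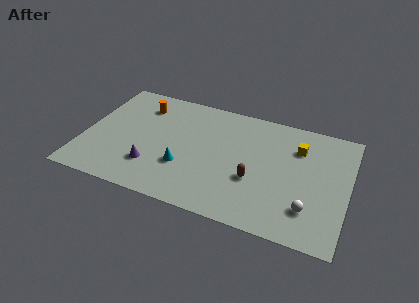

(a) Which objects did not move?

the orange cylinder and the brown capsule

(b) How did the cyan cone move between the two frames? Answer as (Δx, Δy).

(2.9, 0.3)

The cyan cone started near (3.4, 2.9) and ended near (6.3, 3.2).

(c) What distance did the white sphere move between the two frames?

2.3

From (12.0, 1.3) to (14.0, 2.4), the white sphere covered √(2.0² + 1.1²) ≈ 2.3 units.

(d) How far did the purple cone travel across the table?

3.4

The purple cone moved from about (7.4, 4.1) to (4.4, 2.6), a distance of √(3.0² + 1.5²) ≈ 3.4.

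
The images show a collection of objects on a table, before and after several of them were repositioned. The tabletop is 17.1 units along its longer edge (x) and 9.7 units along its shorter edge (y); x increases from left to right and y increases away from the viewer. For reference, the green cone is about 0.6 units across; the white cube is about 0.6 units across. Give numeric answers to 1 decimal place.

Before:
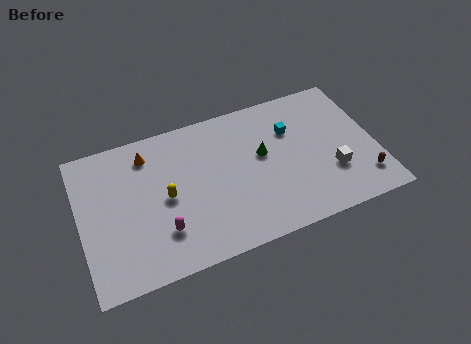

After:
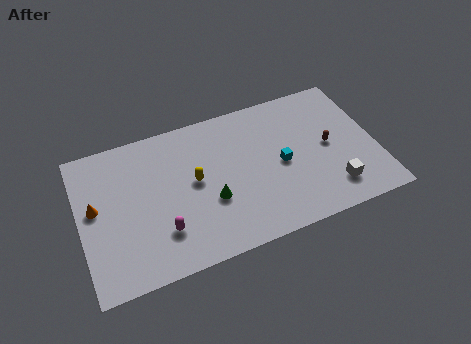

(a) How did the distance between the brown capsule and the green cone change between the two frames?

+0.5

Before: roughly 6.6 units apart; after: 7.1. That's 0.5 units further apart.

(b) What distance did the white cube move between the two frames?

1.1

From (14.4, 3.1) to (14.3, 2.0), the white cube covered √(0.1² + 1.1²) ≈ 1.1 units.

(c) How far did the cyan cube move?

2.2

The cyan cube moved from about (12.4, 6.7) to (11.6, 4.6), a distance of √(0.8² + 2.1²) ≈ 2.2.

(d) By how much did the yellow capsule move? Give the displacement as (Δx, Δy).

(1.7, 0.5)

The yellow capsule was at about (4.9, 4.7) and moved to about (6.6, 5.2).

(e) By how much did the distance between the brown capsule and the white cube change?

+0.9

Before: roughly 2.0 units apart; after: 2.9. That's 0.9 units further apart.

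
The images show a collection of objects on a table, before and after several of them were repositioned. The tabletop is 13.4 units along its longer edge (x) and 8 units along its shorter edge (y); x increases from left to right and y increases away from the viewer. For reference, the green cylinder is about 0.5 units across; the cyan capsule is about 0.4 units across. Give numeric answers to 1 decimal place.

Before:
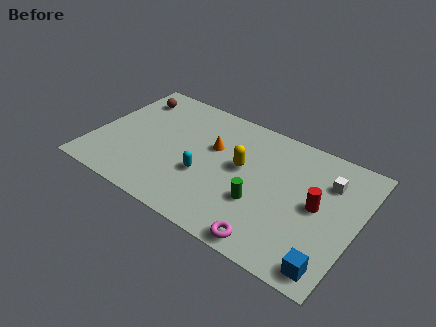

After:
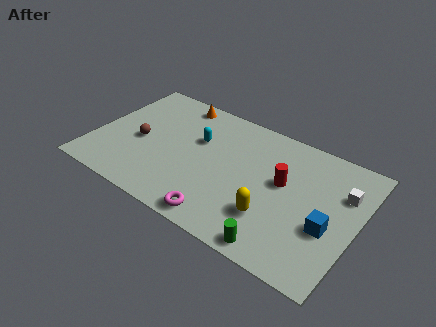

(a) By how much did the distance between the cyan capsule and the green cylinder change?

+3.6

Before: roughly 2.9 units apart; after: 6.5. That's 3.6 units further apart.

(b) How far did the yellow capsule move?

2.9

The yellow capsule moved from about (7.5, 4.5) to (9.4, 2.3), a distance of √(1.9² + 2.2²) ≈ 2.9.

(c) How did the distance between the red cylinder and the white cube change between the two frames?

+1.3

The distance was about 1.7 in the first image and 3.0 in the second, so they moved 1.3 units further apart.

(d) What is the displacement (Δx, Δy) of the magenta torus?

(-2.5, 0.1)

The magenta torus started near (9.6, 0.8) and ended near (7.1, 0.9).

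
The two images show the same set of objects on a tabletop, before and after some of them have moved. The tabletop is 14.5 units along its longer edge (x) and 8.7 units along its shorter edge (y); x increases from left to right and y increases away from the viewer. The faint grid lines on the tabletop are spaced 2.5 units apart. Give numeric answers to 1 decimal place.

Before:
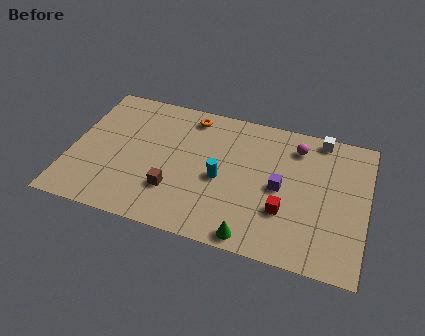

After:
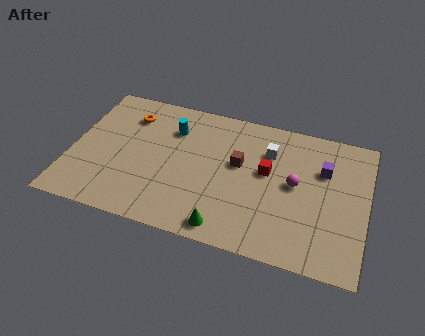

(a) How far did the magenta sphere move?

2.4

The magenta sphere moved from about (10.9, 7.0) to (11.0, 4.6), a distance of √(0.1² + 2.4²) ≈ 2.4.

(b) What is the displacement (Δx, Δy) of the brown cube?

(3.0, 2.6)

The brown cube started near (5.2, 2.5) and ended near (8.2, 5.1).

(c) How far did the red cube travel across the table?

2.4

The red cube moved from about (10.6, 2.8) to (9.6, 5.0), a distance of √(1.0² + 2.2²) ≈ 2.4.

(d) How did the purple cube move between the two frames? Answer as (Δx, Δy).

(2.0, 1.7)

From the two frames, the purple cube sits at roughly (10.3, 4.2) before and (12.3, 5.9) after.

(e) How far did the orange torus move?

3.1

The orange torus moved from about (5.6, 7.5) to (2.6, 6.7), a distance of √(3.0² + 0.8²) ≈ 3.1.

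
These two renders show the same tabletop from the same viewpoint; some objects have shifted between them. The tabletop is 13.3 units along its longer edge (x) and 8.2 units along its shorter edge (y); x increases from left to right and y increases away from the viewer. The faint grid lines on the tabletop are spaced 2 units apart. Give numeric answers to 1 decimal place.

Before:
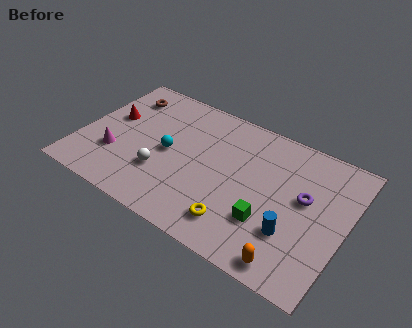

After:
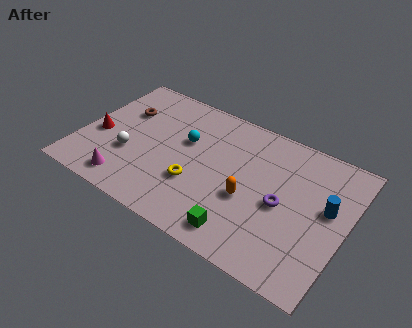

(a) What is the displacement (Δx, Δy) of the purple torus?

(-1.0, -0.9)

The purple torus was at about (11.2, 4.7) and moved to about (10.2, 3.8).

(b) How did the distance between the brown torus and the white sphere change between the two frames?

-2.0

Before: roughly 4.7 units apart; after: 2.7. That's 2.0 units closer together.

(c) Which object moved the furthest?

the orange capsule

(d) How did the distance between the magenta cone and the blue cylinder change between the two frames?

+1.1

Before: roughly 9.0 units apart; after: 10.1. That's 1.1 units further apart.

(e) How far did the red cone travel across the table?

1.5

From (1.3, 4.8) to (0.9, 3.4), the red cone covered √(0.4² + 1.4²) ≈ 1.5 units.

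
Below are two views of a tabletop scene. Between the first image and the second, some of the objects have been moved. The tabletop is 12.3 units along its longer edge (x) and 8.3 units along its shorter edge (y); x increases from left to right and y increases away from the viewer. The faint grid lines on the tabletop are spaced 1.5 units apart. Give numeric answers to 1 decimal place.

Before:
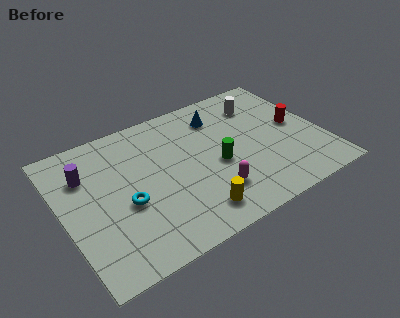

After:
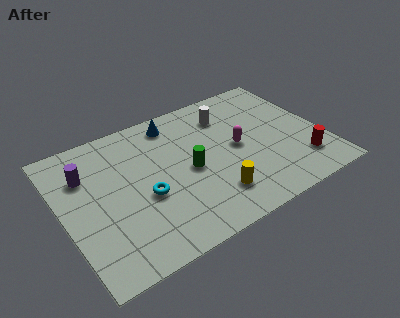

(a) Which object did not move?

the purple cylinder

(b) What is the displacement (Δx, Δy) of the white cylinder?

(-1.6, 0.0)

The white cylinder was at about (9.8, 6.4) and moved to about (8.2, 6.4).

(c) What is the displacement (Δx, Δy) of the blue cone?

(-2.1, 0.6)

From the two frames, the blue cone sits at roughly (7.8, 6.5) before and (5.7, 7.1) after.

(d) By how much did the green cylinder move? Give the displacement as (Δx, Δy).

(-1.3, 0.3)

From the two frames, the green cylinder sits at roughly (7.2, 3.6) before and (5.9, 3.9) after.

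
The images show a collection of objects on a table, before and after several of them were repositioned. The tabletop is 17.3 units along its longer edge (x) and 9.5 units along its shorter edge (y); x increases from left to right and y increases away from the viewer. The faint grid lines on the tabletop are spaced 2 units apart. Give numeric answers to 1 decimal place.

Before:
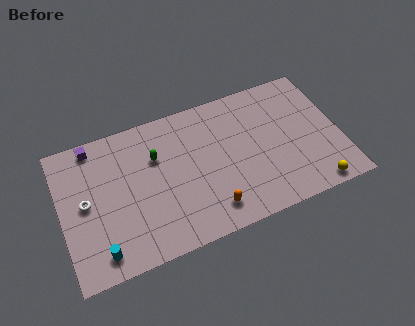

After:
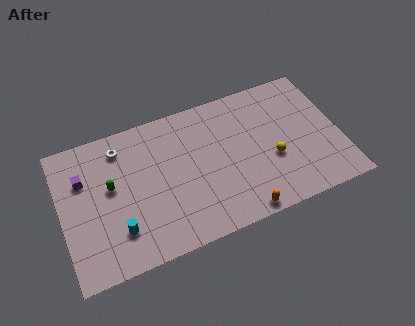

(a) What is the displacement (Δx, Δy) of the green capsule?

(-2.9, -1.0)

The green capsule started near (6.0, 6.4) and ended near (3.1, 5.4).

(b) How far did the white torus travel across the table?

3.8

The white torus was near (1.5, 4.9) before and (3.9, 7.8) after, so it travelled √(2.4² + 2.9²) ≈ 3.8 units.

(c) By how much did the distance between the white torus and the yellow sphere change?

-4.4

They were about 14.4 units apart before and 10.0 after — 4.4 units closer together.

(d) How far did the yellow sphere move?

3.6

The yellow sphere was near (15.3, 0.9) before and (13.0, 3.7) after, so it travelled √(2.3² + 2.8²) ≈ 3.6 units.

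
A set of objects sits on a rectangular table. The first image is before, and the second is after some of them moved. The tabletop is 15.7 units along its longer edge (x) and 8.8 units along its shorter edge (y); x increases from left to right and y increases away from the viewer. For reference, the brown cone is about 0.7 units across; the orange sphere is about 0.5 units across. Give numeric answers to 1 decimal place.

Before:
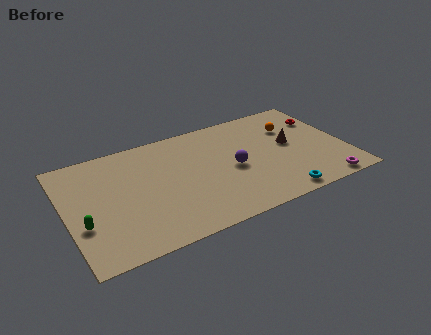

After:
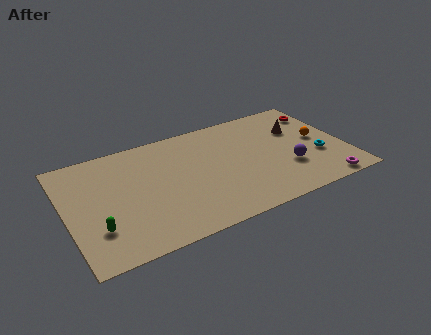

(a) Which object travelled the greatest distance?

the cyan torus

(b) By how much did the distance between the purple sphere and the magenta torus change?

-3.0

The distance was about 5.7 in the first image and 2.7 in the second, so they moved 3.0 units closer together.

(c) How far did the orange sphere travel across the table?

2.1

From (13.0, 6.2) to (14.3, 4.6), the orange sphere covered √(1.3² + 1.6²) ≈ 2.1 units.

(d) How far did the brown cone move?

1.3

From (12.7, 4.8) to (13.3, 5.9), the brown cone covered √(0.6² + 1.1²) ≈ 1.3 units.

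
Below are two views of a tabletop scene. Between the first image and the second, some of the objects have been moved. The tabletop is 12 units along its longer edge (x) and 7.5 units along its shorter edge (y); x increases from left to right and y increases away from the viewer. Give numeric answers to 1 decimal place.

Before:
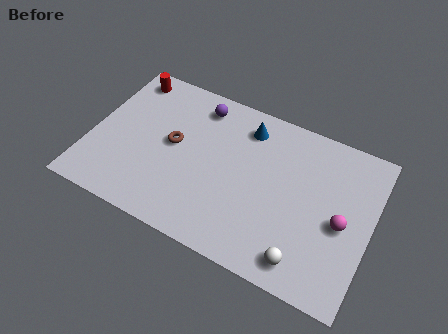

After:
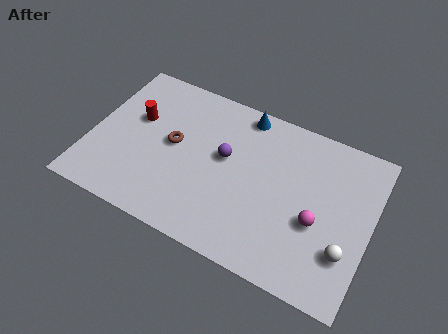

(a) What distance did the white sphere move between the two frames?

1.9

The white sphere moved from about (9.5, 1.1) to (11.1, 2.2), a distance of √(1.6² + 1.1²) ≈ 1.9.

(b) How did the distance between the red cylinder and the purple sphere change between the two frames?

+0.7

Before: roughly 3.2 units apart; after: 3.9. That's 0.7 units further apart.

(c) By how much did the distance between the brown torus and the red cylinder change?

-1.7

They were about 3.5 units apart before and 1.8 after — 1.7 units closer together.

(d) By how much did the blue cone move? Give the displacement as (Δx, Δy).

(-0.2, 0.6)

The blue cone was at about (6.4, 6.1) and moved to about (6.2, 6.7).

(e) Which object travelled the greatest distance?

the purple sphere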